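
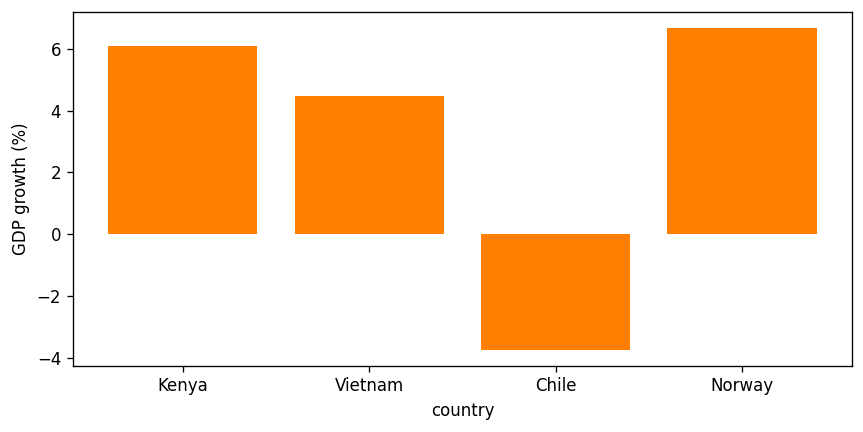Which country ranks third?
Vietnam

Top 4: Norway ≈ 7, Kenya ≈ 6, Vietnam ≈ 4, Chile ≈ -4.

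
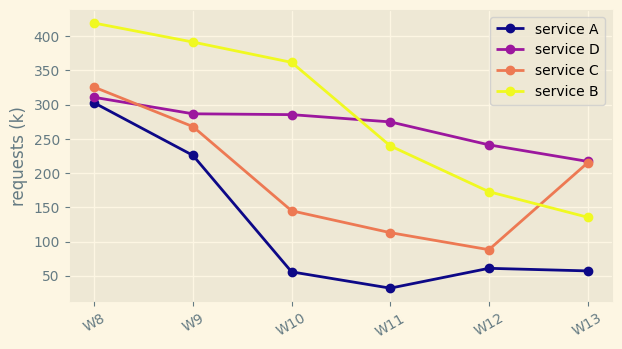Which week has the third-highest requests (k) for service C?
Top 4 for service C: W8 ≈ 350, W9 ≈ 250, W13 ≈ 200, W10 ≈ 150.

W13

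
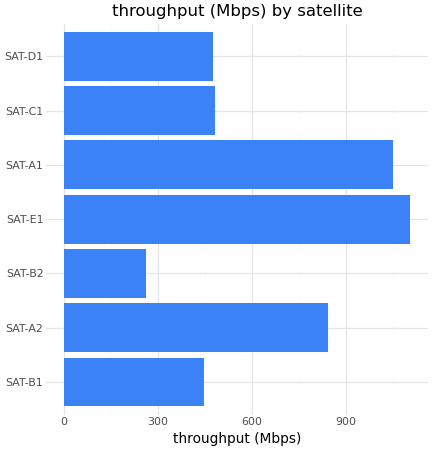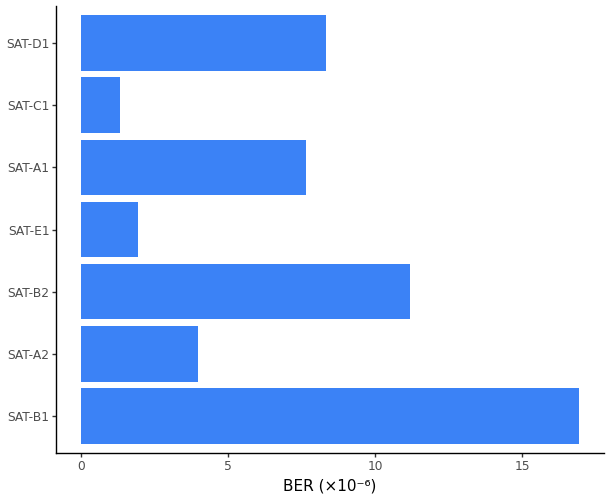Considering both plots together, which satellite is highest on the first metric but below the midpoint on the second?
Chart 2 median BER (×10⁻⁶) ≈ 8; below-median satellites: SAT-A2, SAT-E1, SAT-C1. Among those, SAT-E1 has the highest throughput (Mbps) (≈ 1200).

SAT-E1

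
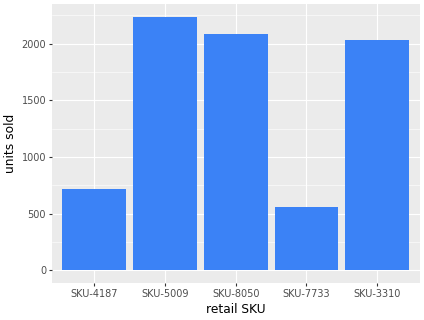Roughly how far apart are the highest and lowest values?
Max SKU-5009 ≈ 2200, min SKU-7733 ≈ 600; range ≈ 1600.

≈ 1600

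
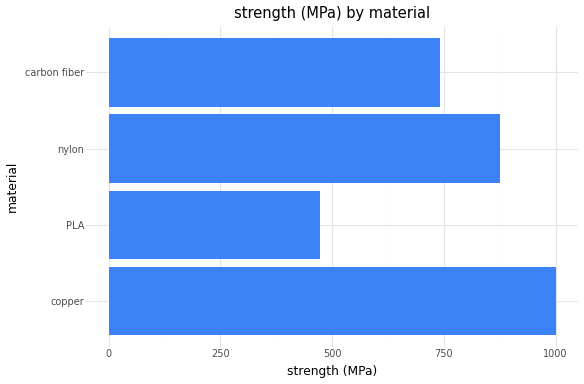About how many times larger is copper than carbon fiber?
copper ≈ 1000, carbon fiber ≈ 700; 1000/700 ≈ 1.43.

≈ 1.43×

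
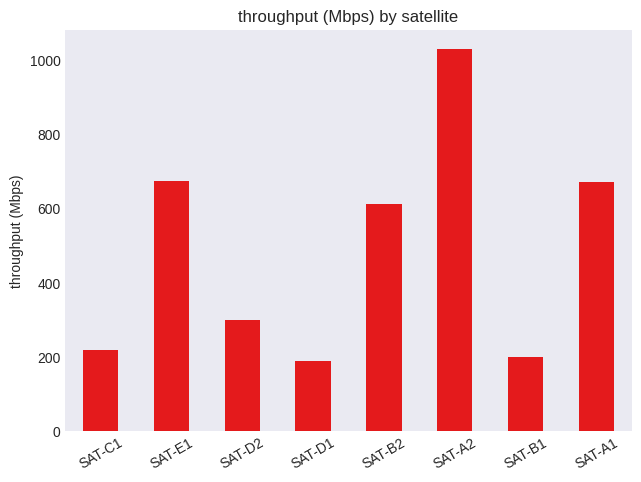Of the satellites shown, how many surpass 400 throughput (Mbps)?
Above 400: SAT-E1, SAT-B2, SAT-A2, SAT-A1.

4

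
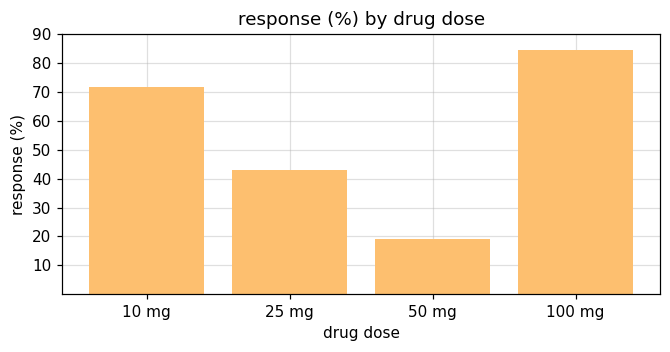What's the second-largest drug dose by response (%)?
10 mg

Top 3: 100 mg ≈ 80, 10 mg ≈ 70, 25 mg ≈ 40.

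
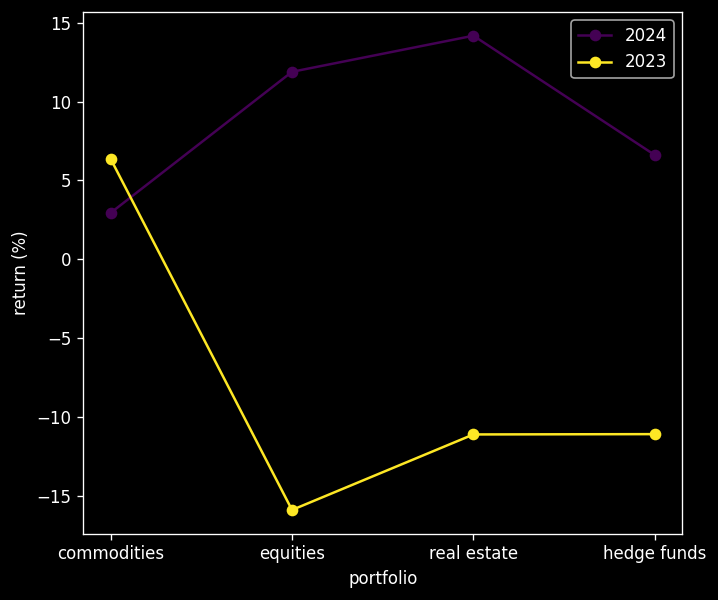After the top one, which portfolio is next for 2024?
Top 3 for 2024: real estate ≈ 15, equities ≈ 10, hedge funds ≈ 5.

equities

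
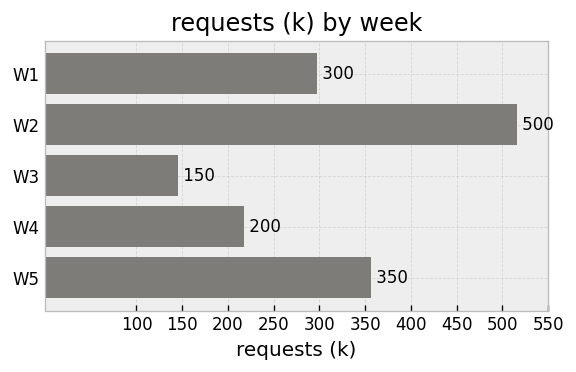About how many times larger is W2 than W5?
W2 ≈ 500, W5 ≈ 350; 500/350 ≈ 1.43.

≈ 1.43×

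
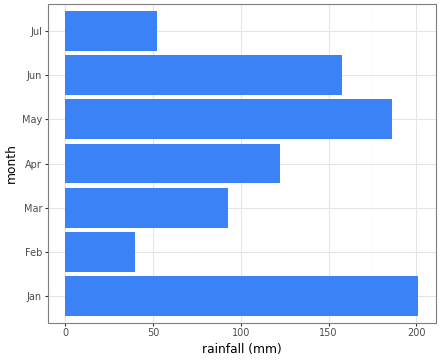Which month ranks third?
Top 4: Jan ≈ 200, May ≈ 180, Jun ≈ 160, Apr ≈ 120.

Jun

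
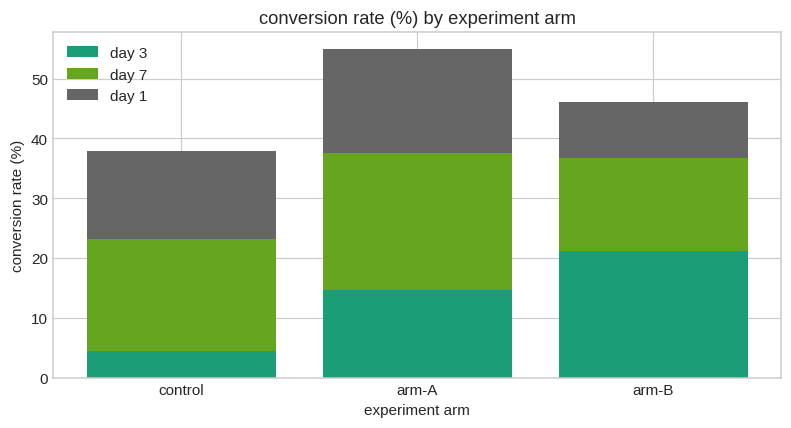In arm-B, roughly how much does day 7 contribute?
≈ 15

day 7 top ≈ 35, bottom ≈ 20; segment ≈ 15.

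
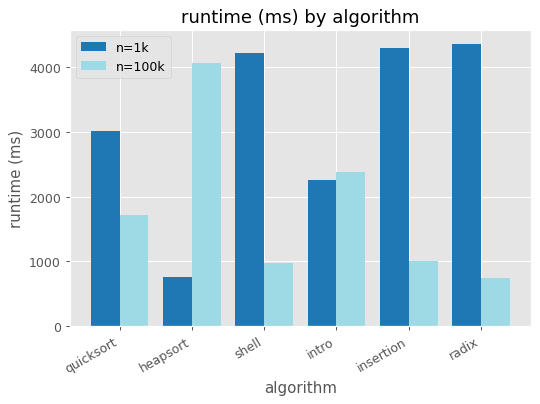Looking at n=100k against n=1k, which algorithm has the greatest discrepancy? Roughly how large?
radix: n=100k ≈ 500, n=1k ≈ 4500 → gap ≈ 4000. Next-largest (heapsort) is only ≈ 3000.

radix, ≈ 4000 ms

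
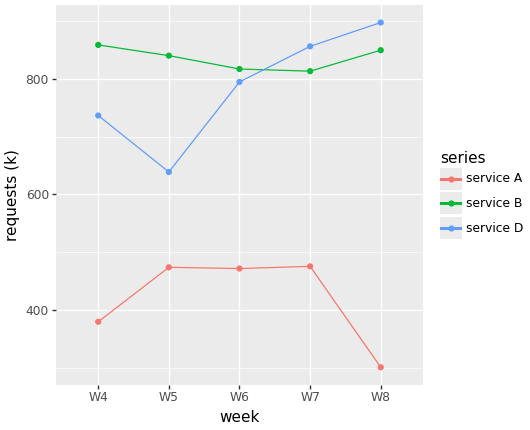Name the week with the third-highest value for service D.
W6

Top 4 for service D: W8 ≈ 900, W7 ≈ 850, W6 ≈ 800, W4 ≈ 750.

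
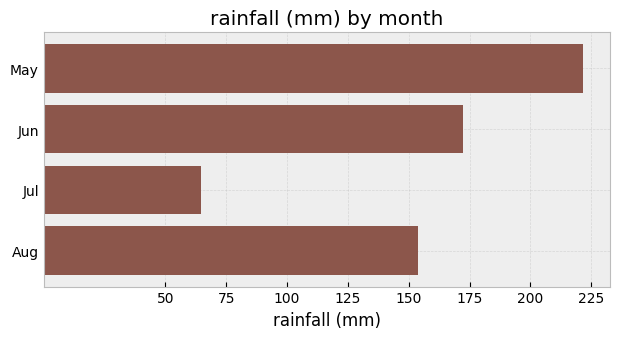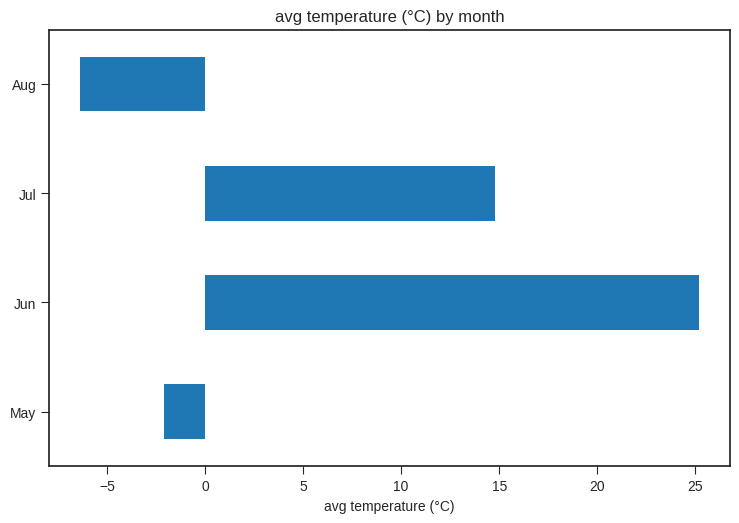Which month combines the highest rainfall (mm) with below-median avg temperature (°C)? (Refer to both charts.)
May

Chart 2 median avg temperature (°C) ≈ 5; below-median months: May, Aug. Among those, May has the highest rainfall (mm) (≈ 225).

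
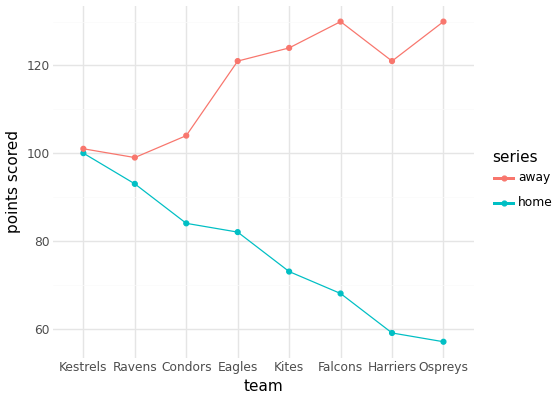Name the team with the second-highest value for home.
Top 3 for home: Kestrels ≈ 100, Ravens ≈ 90, Condors ≈ 80.

Ravens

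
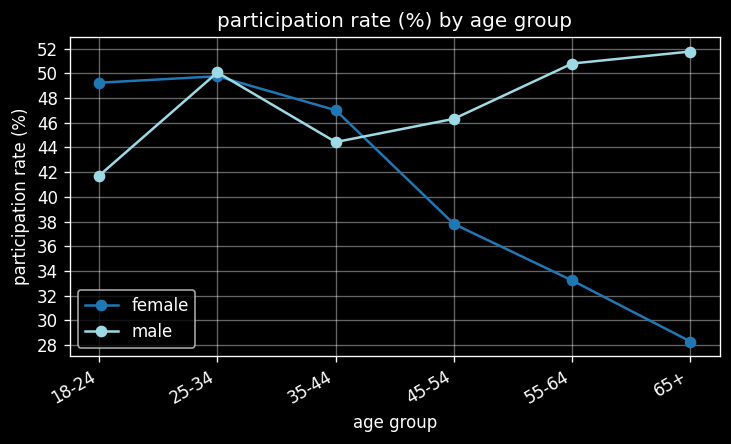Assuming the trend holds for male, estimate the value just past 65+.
≈ 55

Last three: 46, 50, 52 → slope ≈ 3/step → next ≈ 55.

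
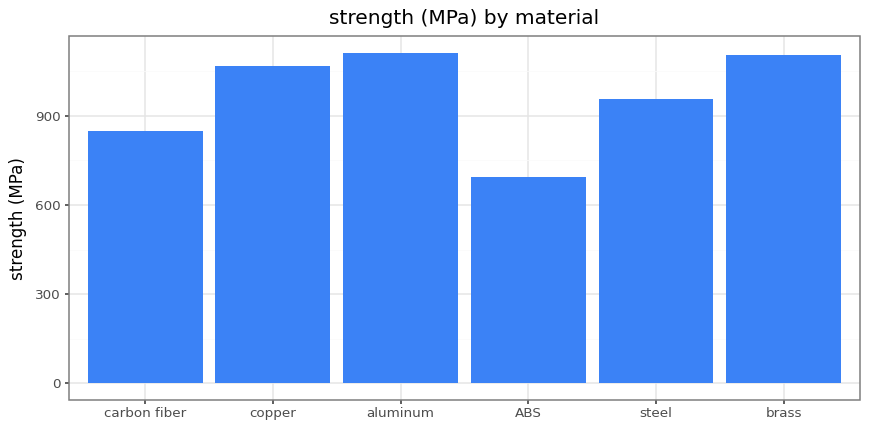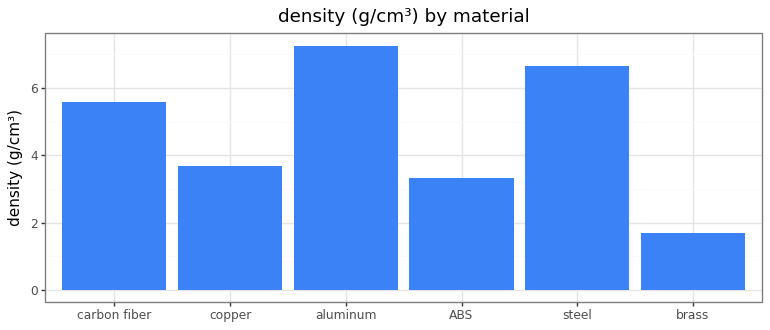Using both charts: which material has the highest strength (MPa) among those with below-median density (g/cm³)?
Chart 2 median density (g/cm³) ≈ 5; below-median materials: copper, ABS, brass. Among those, brass has the highest strength (MPa) (≈ 1200).

brass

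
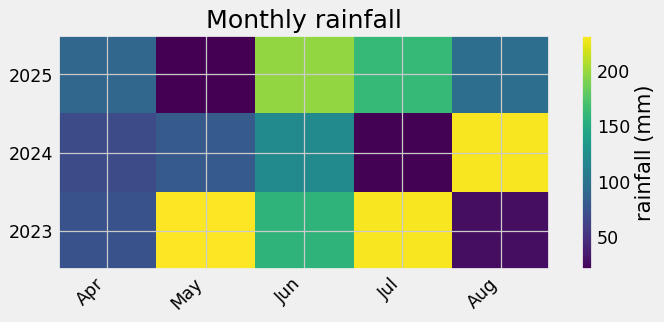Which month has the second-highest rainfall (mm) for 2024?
Jun

Top 3 for 2024: Aug ≈ 220, Jun ≈ 120, May ≈ 80.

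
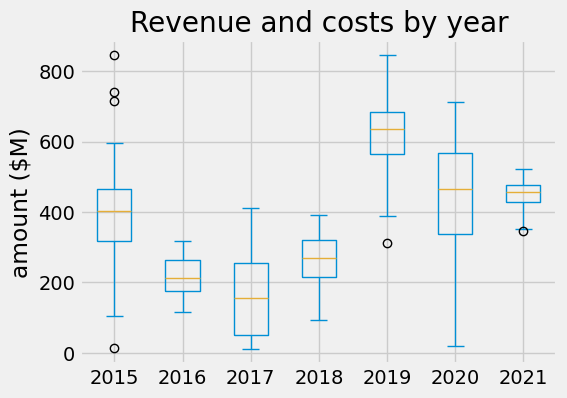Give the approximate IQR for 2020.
Q3 ≈ 550, Q1 ≈ 350; IQR ≈ 200.

≈ 200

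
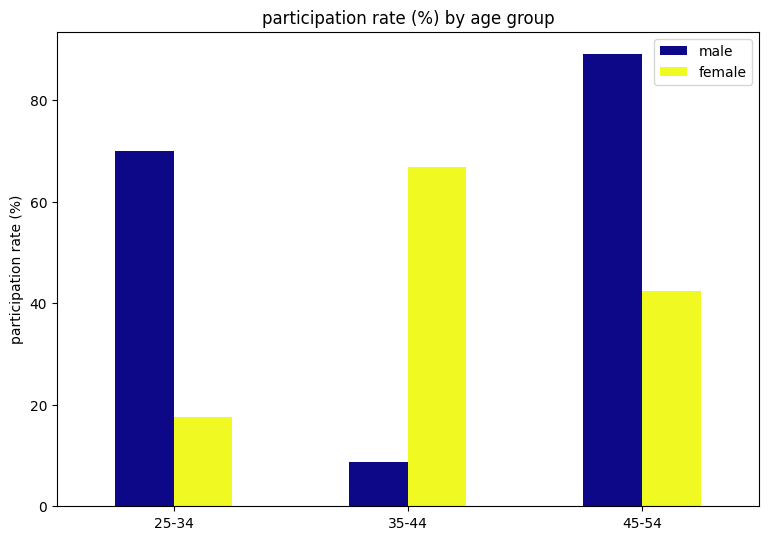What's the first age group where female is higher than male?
35-44

25-34: female ≈ 20 vs male ≈ 70 (not yet); 35-44: female ≈ 70 vs male ≈ 10 (first crossover).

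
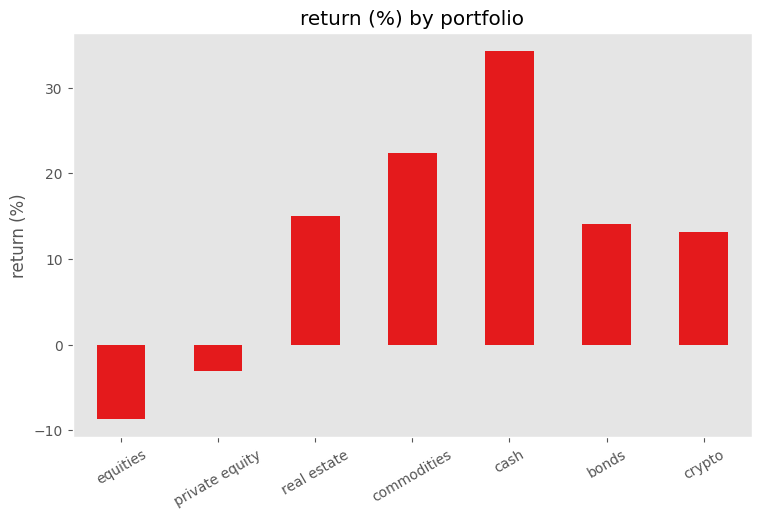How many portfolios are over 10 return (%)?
Above 10: real estate, commodities, cash, bonds, crypto.

5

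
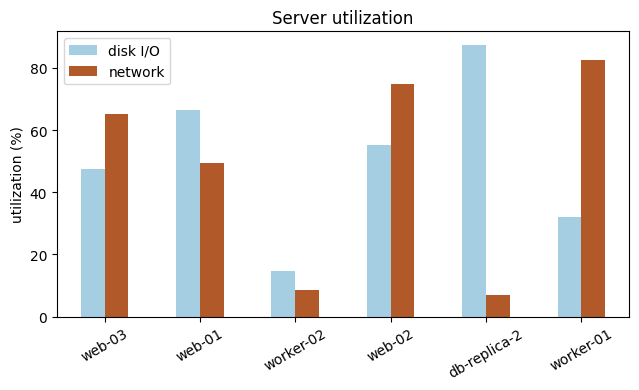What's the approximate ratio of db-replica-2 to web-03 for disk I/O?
db-replica-2 ≈ 90, web-03 ≈ 50; 90/50 ≈ 1.8.

≈ 1.8×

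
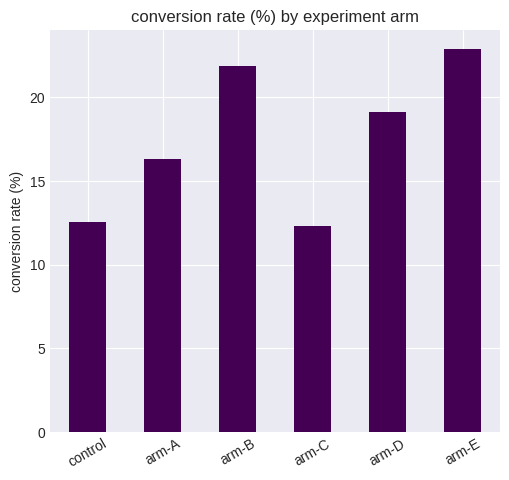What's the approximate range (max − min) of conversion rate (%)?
Max arm-E ≈ 22, min arm-C ≈ 12; range ≈ 10.

≈ 10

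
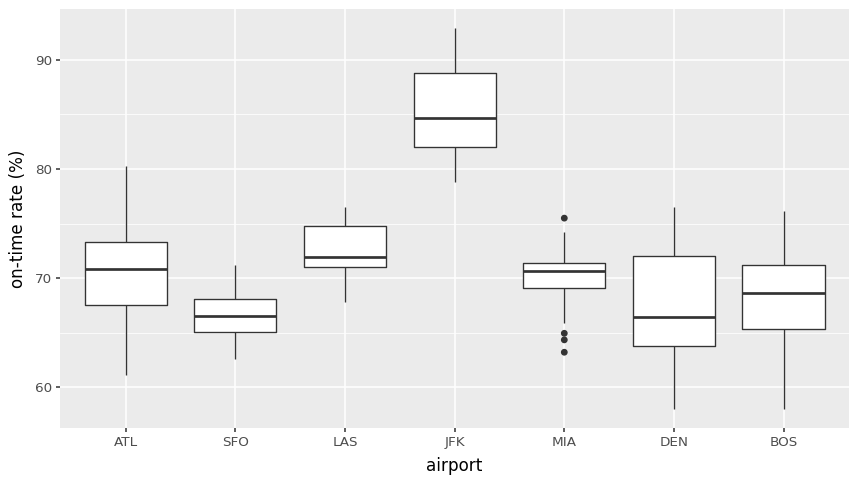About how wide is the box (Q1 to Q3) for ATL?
≈ 6

Q3 ≈ 74, Q1 ≈ 68; IQR ≈ 6.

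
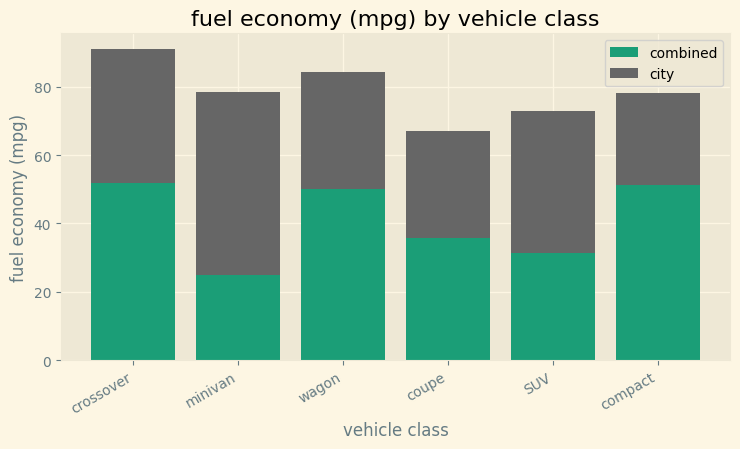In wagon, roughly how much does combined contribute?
≈ 50

combined top ≈ 50, bottom ≈ 0; segment ≈ 50.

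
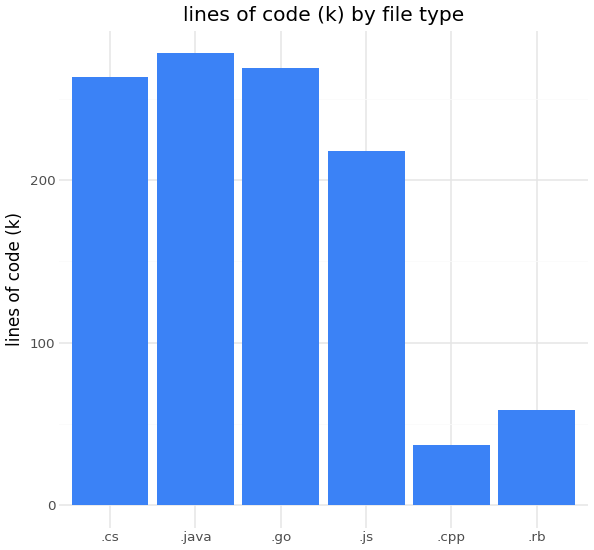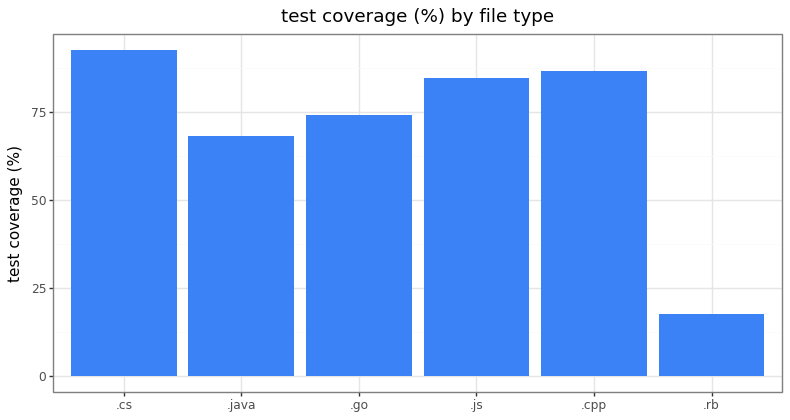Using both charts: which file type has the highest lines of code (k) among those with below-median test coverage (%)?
.java

Chart 2 median test coverage (%) ≈ 80; below-median file types: .java, .go, .rb. Among those, .java has the highest lines of code (k) (≈ 300).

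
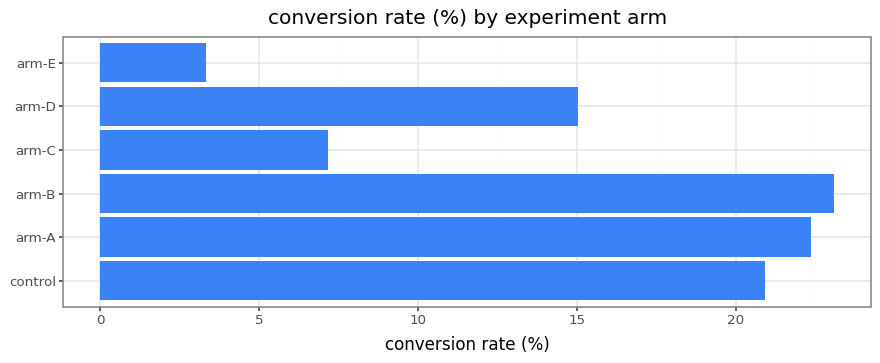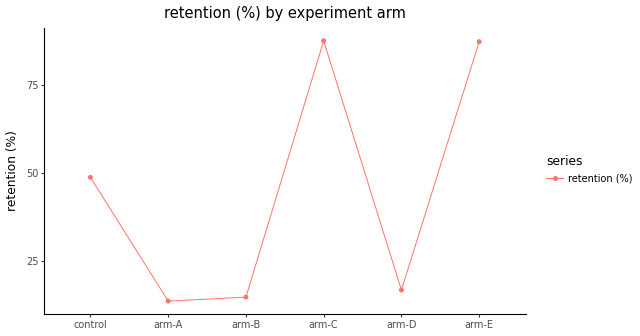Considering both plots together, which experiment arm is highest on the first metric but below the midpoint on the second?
Chart 2 median retention (%) ≈ 30; below-median experiment arms: arm-A, arm-B, arm-D. Among those, arm-B has the highest conversion rate (%) (≈ 25).

arm-B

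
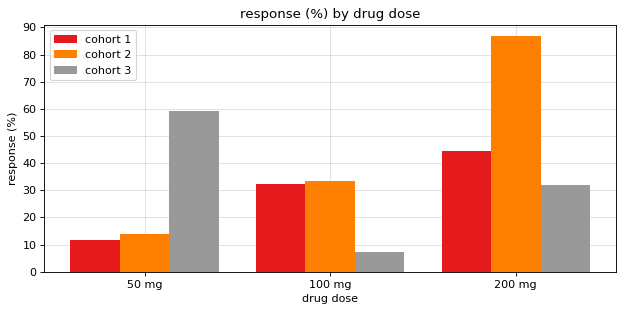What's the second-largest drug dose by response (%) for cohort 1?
Top 3 for cohort 1: 200 mg ≈ 40, 100 mg ≈ 30, 50 mg ≈ 10.

100 mg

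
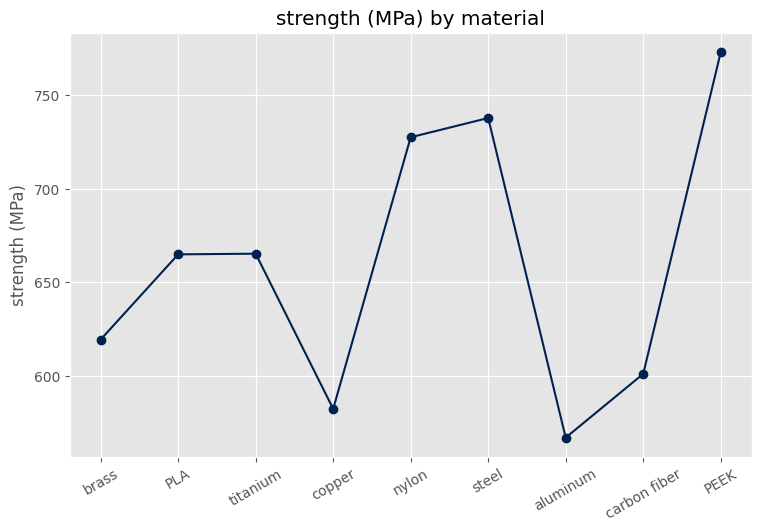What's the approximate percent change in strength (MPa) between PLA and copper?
PLA ≈ 660, copper ≈ 580; (580 − 660) / 660 ≈ -12.1%.

≈ -12.1%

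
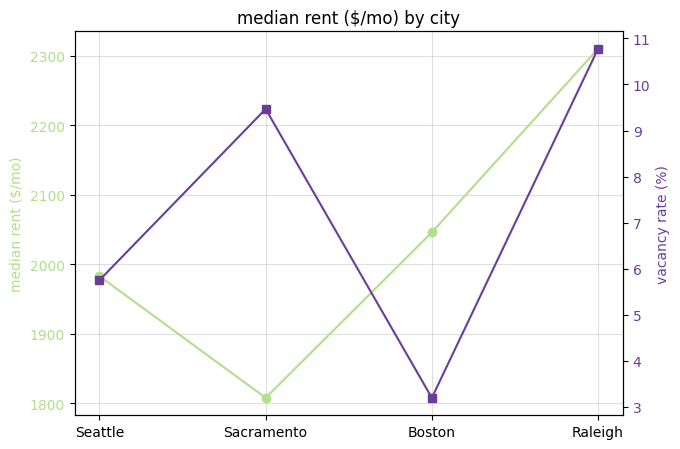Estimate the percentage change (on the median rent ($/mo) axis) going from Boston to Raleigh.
Boston ≈ 2050, Raleigh ≈ 2300; (2300 − 2050) / 2050 ≈ +12.2%.

≈ +12.2%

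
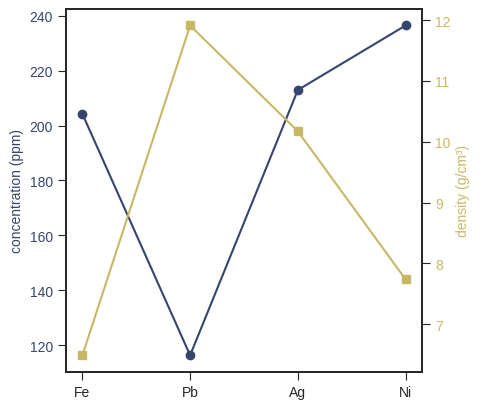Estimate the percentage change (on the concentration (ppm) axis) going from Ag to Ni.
Ag ≈ 220, Ni ≈ 240; (240 − 220) / 220 ≈ +9.1%.

≈ +9.1%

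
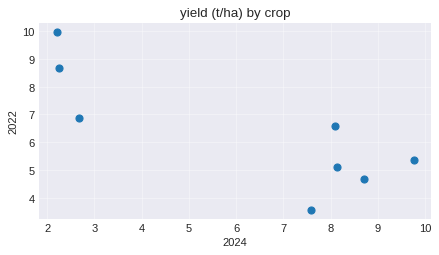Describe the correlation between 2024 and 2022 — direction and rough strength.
Points are negatively correlated; strong (|r| ≈ 0.8).

negative, strong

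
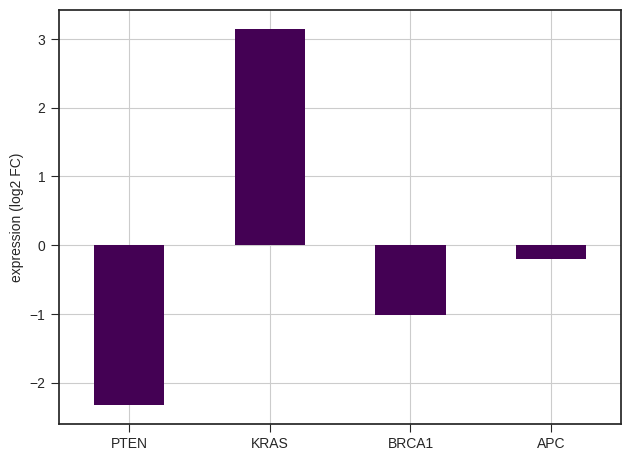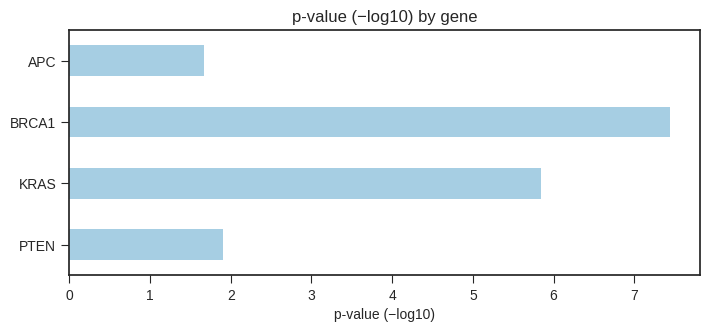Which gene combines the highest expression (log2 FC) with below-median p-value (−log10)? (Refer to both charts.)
Chart 2 median p-value (−log10) ≈ 4; below-median genes: PTEN, APC. Among those, APC has the highest expression (log2 FC) (≈ 0).

APC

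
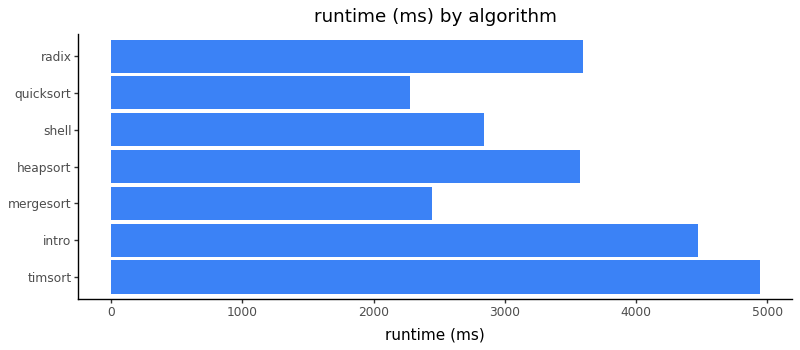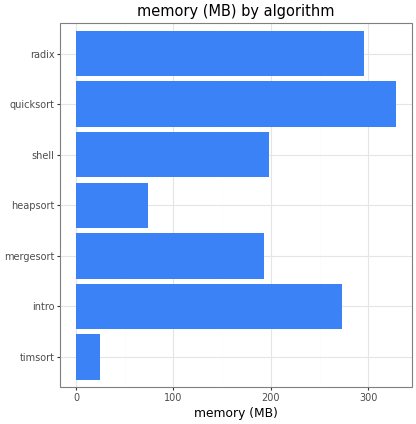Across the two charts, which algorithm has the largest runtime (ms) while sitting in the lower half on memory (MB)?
timsort

Chart 2 median memory (MB) ≈ 200; below-median algorithms: timsort, mergesort, heapsort. Among those, timsort has the highest runtime (ms) (≈ 5000).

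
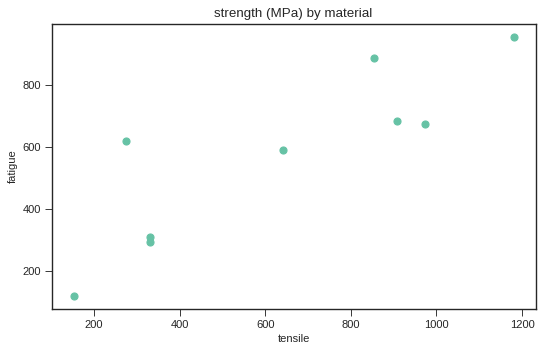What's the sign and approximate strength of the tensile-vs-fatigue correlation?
positive, strong

Points are positively correlated; strong (|r| ≈ 0.9).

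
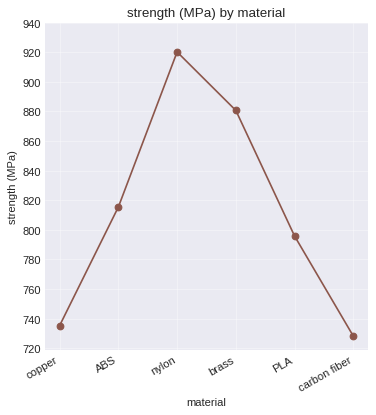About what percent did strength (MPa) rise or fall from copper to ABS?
≈ +10.8%

copper ≈ 740, ABS ≈ 820; (820 − 740) / 740 ≈ +10.8%.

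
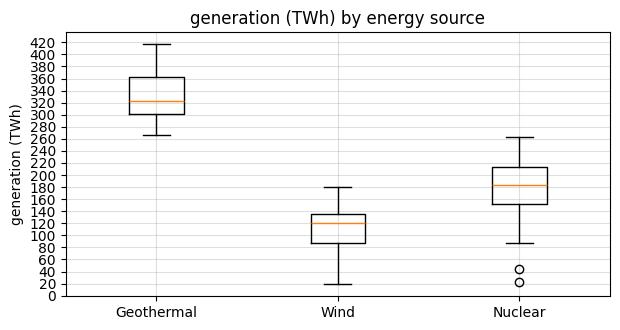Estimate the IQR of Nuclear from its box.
Q3 ≈ 220, Q1 ≈ 160; IQR ≈ 60.

≈ 60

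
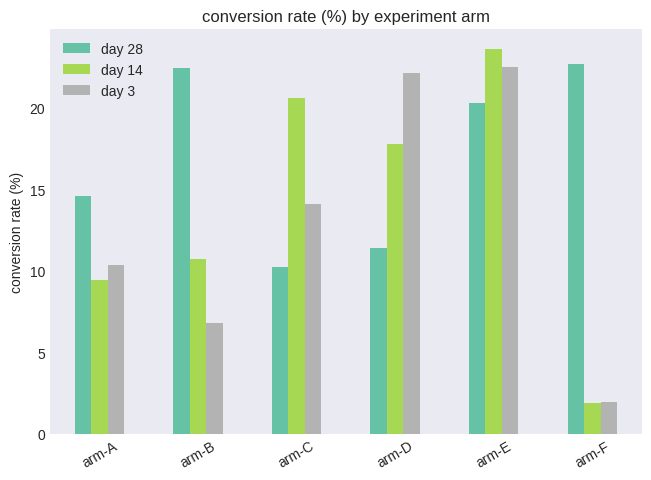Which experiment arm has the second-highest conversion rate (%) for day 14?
arm-C

Top 3 for day 14: arm-E ≈ 24, arm-C ≈ 20, arm-D ≈ 18.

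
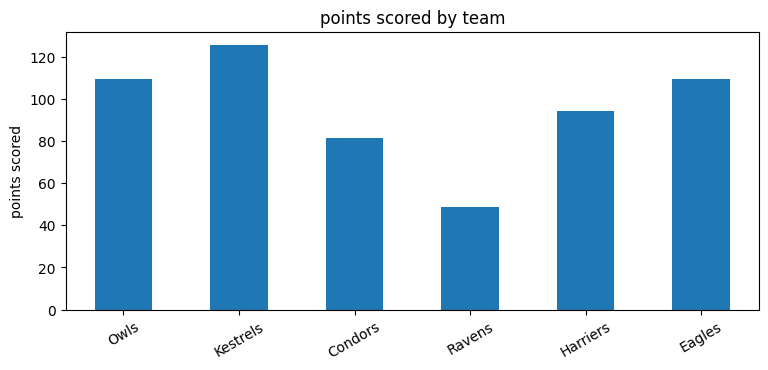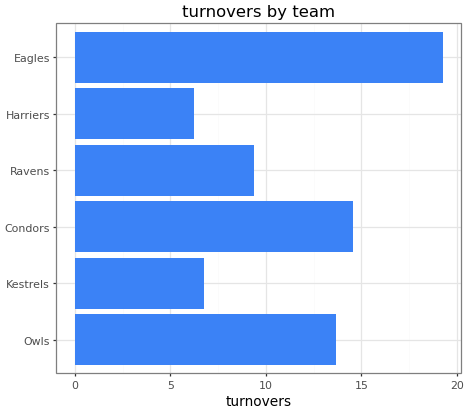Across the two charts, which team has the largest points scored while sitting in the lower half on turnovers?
Chart 2 median turnovers ≈ 12; below-median teams: Kestrels, Ravens, Harriers. Among those, Kestrels has the highest points scored (≈ 120).

Kestrels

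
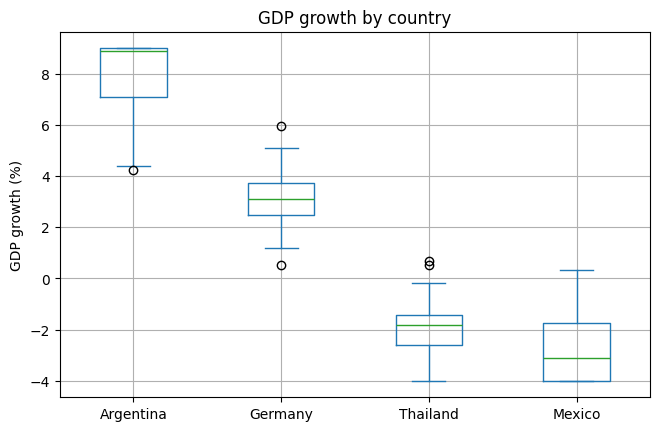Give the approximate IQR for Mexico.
≈ 2

Q3 ≈ -2, Q1 ≈ -4; IQR ≈ 2.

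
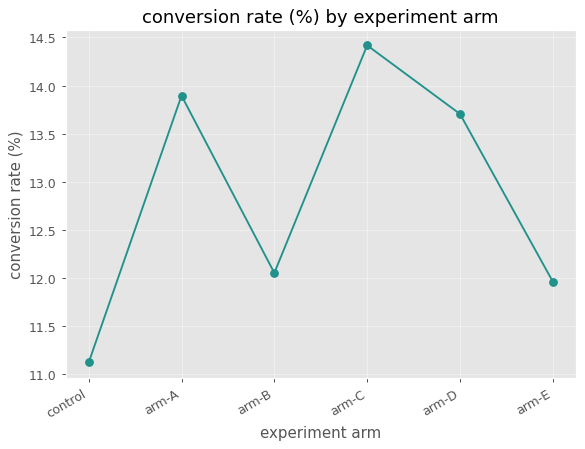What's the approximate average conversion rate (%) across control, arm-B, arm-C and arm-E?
(11.0 + 12.0 + 14.5 + 12.0) / 4 ≈ 12.38.

≈ 12.38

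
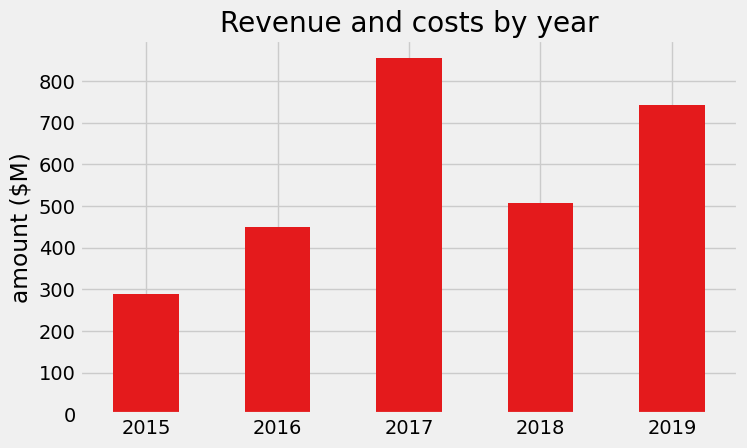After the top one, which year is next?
Top 3: 2017 ≈ 900, 2019 ≈ 700, 2018 ≈ 500.

2019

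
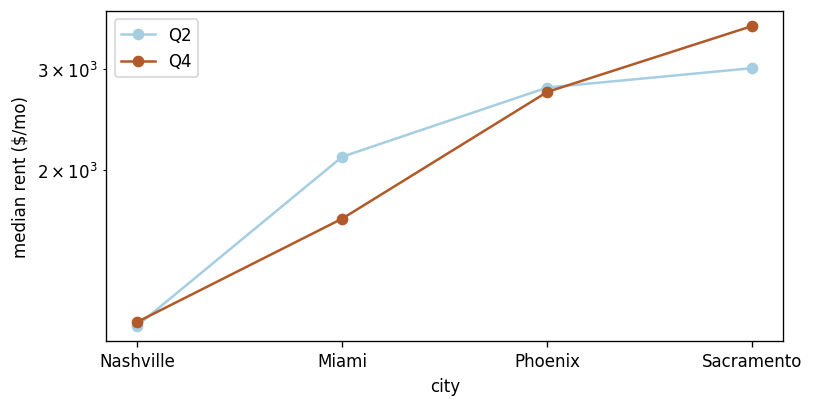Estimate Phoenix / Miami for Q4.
Phoenix ≈ 2500, Miami ≈ 1500; 2500/1500 ≈ 1.67.

≈ 1.67×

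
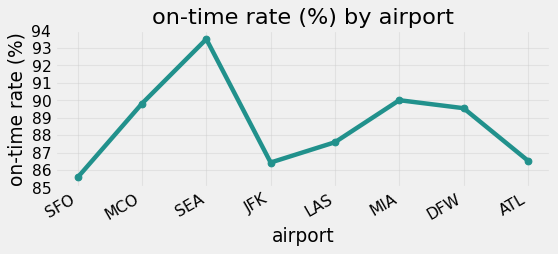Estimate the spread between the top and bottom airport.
Max SEA ≈ 93, min SFO ≈ 86; range ≈ 7.

≈ 7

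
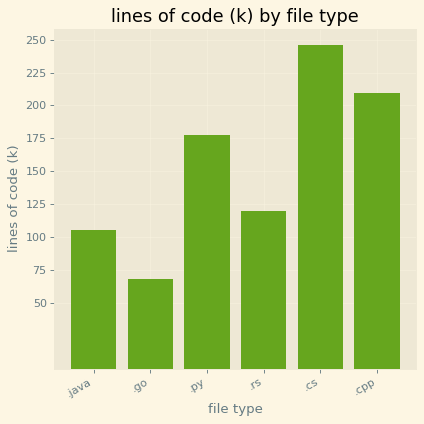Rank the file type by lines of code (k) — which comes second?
Top 3: .cs ≈ 250, .cpp ≈ 200, .py ≈ 175.

.cpp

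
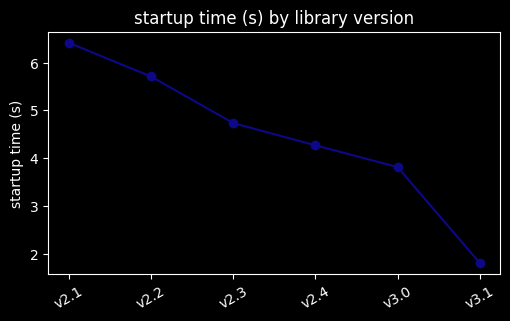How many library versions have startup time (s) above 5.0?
Above 5.0: v2.1, v2.2.

2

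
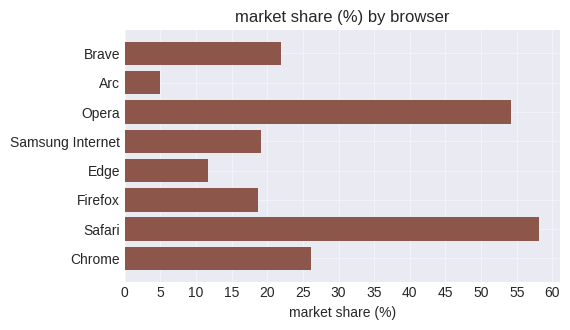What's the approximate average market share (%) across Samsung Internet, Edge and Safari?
≈ 30

(20 + 10 + 60) / 3 ≈ 30.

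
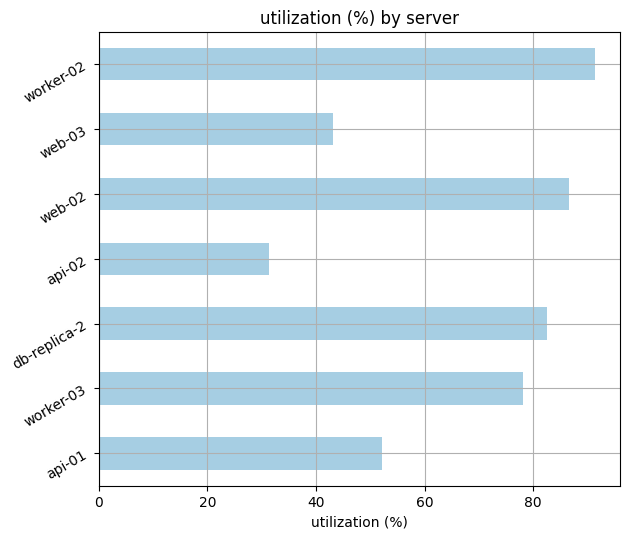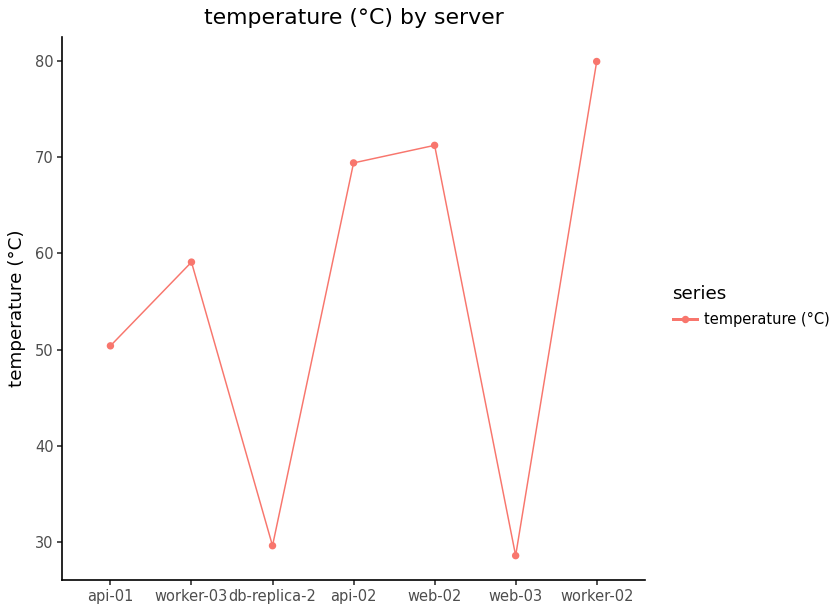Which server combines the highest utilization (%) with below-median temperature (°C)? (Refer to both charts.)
Chart 2 median temperature (°C) ≈ 60; below-median servers: api-01, db-replica-2, web-03. Among those, db-replica-2 has the highest utilization (%) (≈ 80).

db-replica-2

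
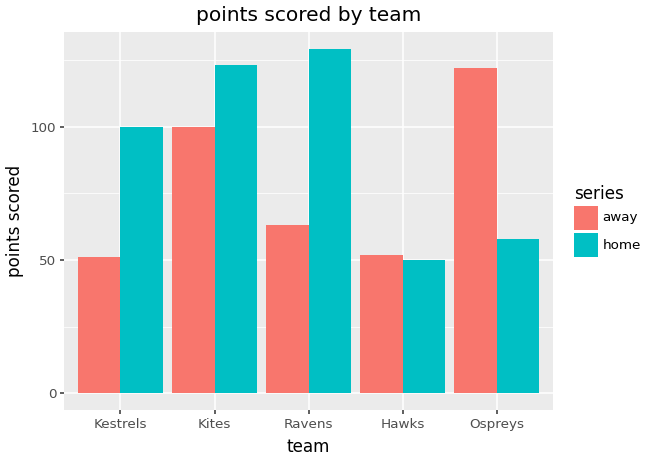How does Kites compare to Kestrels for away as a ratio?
Kites ≈ 100, Kestrels ≈ 60; 100/60 ≈ 1.67.

≈ 1.67×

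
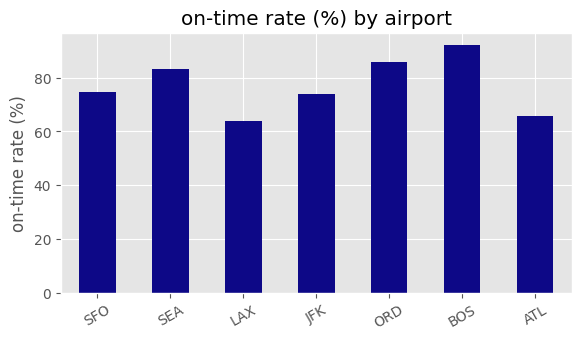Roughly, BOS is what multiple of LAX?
BOS ≈ 90, LAX ≈ 60; 90/60 ≈ 1.5.

≈ 1.5×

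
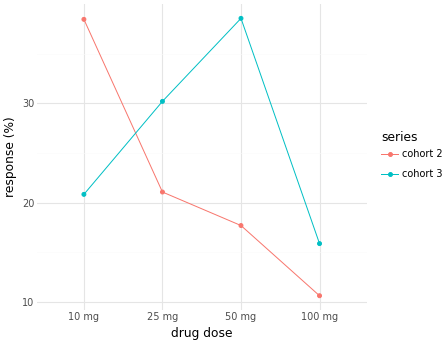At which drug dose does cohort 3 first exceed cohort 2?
25 mg

10 mg: cohort 3 ≈ 20 vs cohort 2 ≈ 40 (not yet); 25 mg: cohort 3 ≈ 30 vs cohort 2 ≈ 20 (first crossover).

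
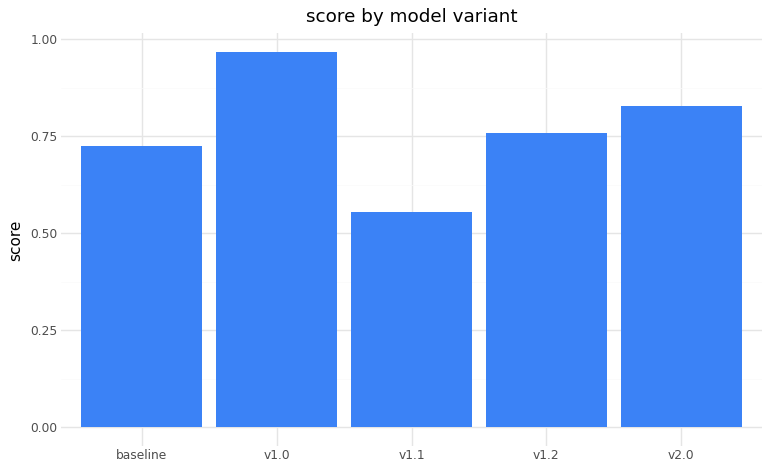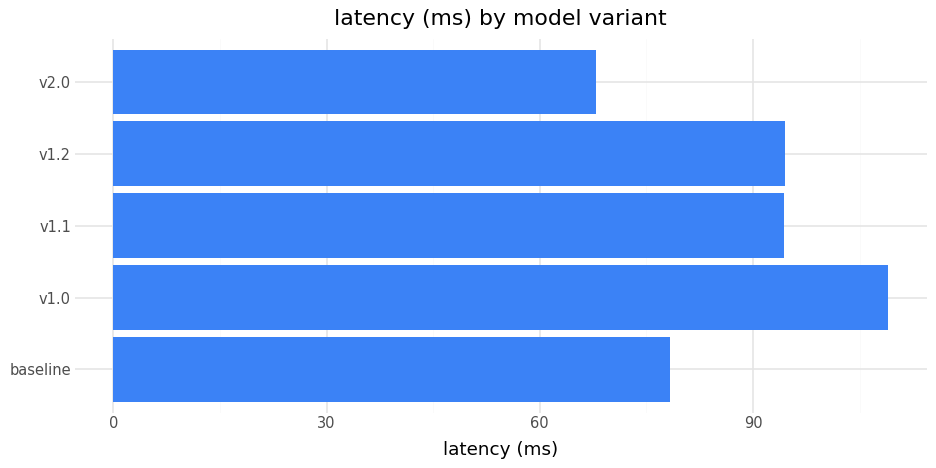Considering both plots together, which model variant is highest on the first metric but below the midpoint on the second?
v2.0

Chart 2 median latency (ms) ≈ 90; below-median model variants: baseline, v2.0. Among those, v2.0 has the highest score (≈ 0.8).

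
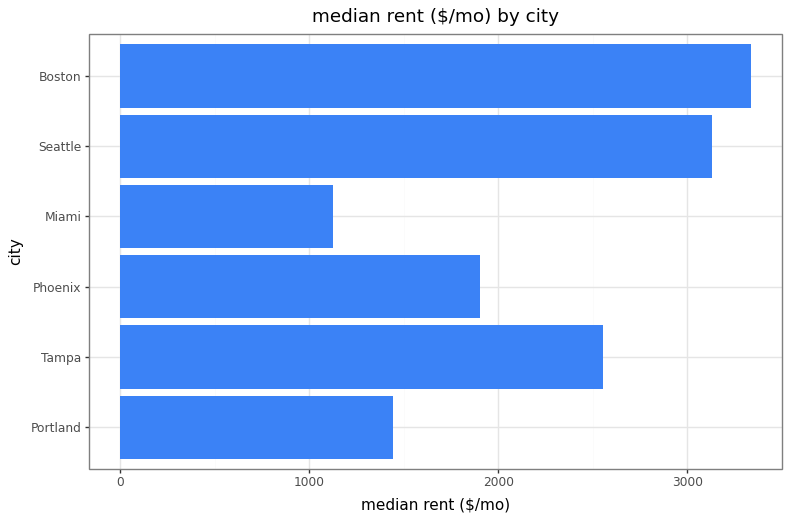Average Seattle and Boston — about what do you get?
≈ 3250

(3000 + 3500) / 2 ≈ 3250.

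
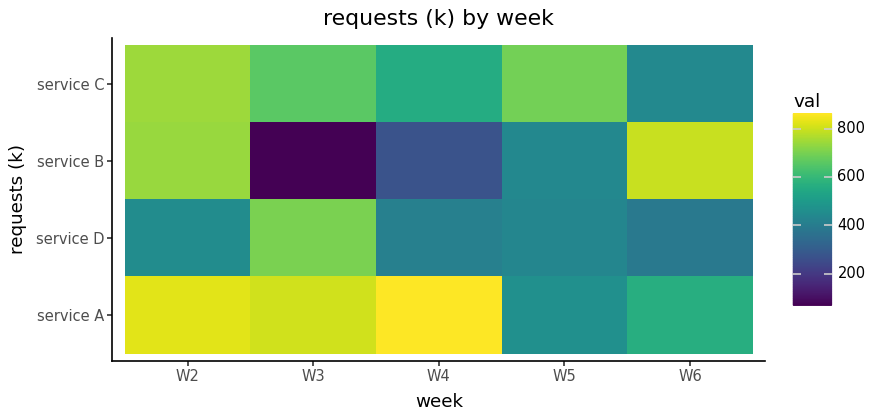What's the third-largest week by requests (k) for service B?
Top 4 for service B: W6 ≈ 800, W2 ≈ 700, W5 ≈ 400, W4 ≈ 300.

W5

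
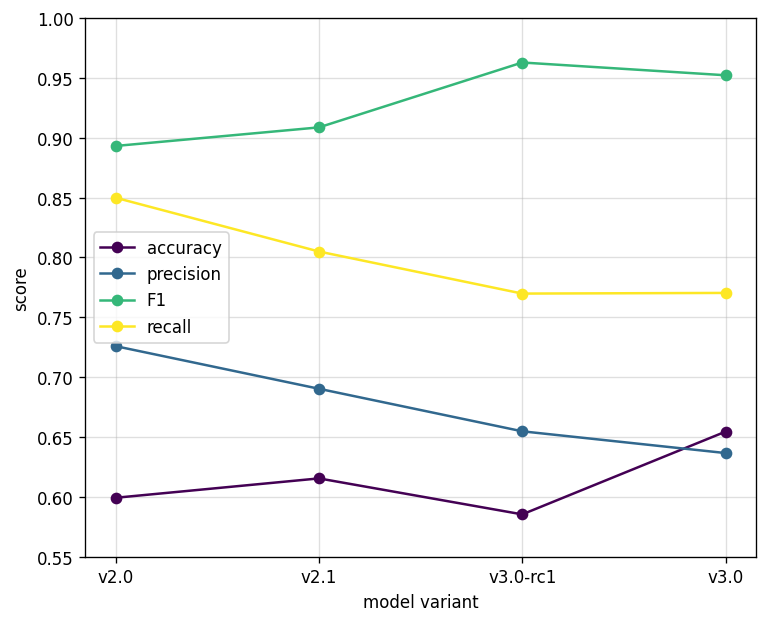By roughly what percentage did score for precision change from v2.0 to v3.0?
v2.0 ≈ 0.75, v3.0 ≈ 0.65; (0.65 − 0.75) / 0.75 ≈ -13.3%.

≈ -13.3%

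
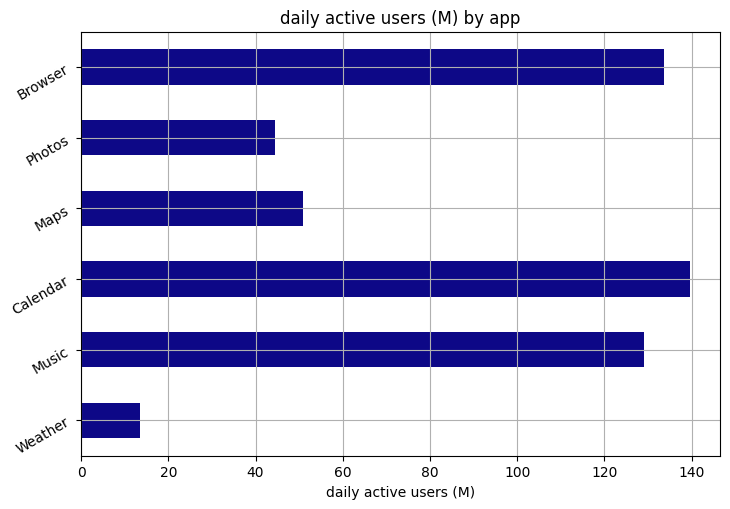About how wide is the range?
Max Calendar ≈ 140, min Weather ≈ 20; range ≈ 120.

≈ 120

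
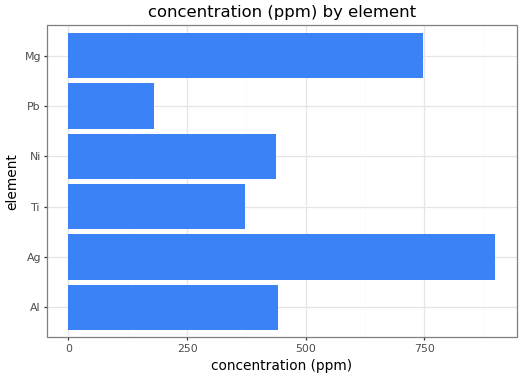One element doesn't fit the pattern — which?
Ag

Ag ≈ 900; the rest sit between ≈ 200 and ≈ 700.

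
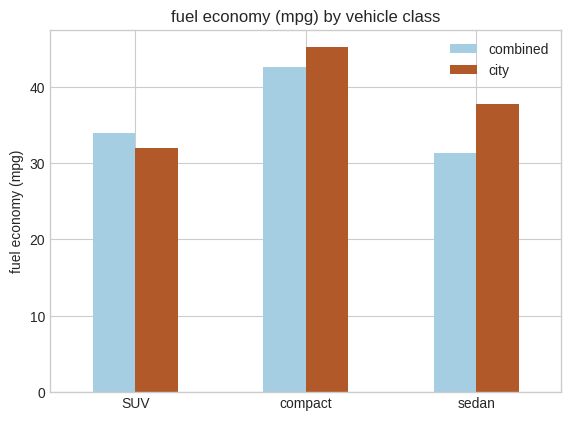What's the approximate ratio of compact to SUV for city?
≈ 1.5×

compact ≈ 45, SUV ≈ 30; 45/30 ≈ 1.5.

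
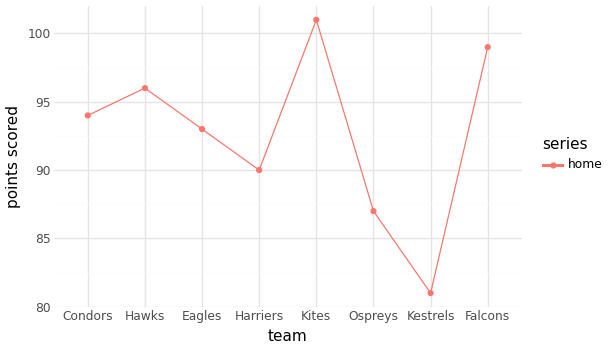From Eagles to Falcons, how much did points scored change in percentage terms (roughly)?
≈ +8.7%

Eagles ≈ 92, Falcons ≈ 100; (100 − 92) / 92 ≈ +8.7%.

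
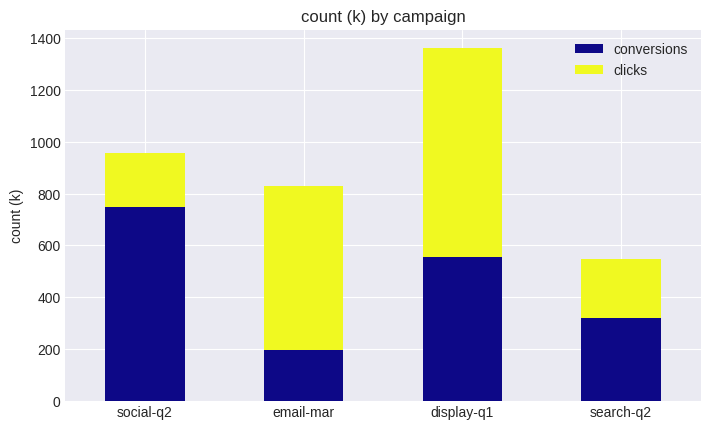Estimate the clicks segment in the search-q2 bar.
≈ 200

clicks top ≈ 600, bottom ≈ 400; segment ≈ 200.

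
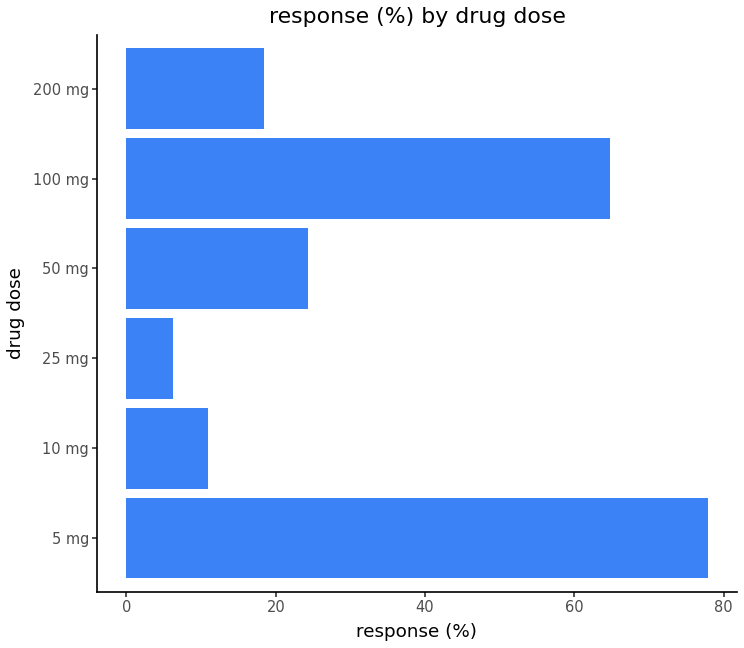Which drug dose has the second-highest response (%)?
100 mg

Top 3: 5 mg ≈ 80, 100 mg ≈ 60, 50 mg ≈ 20.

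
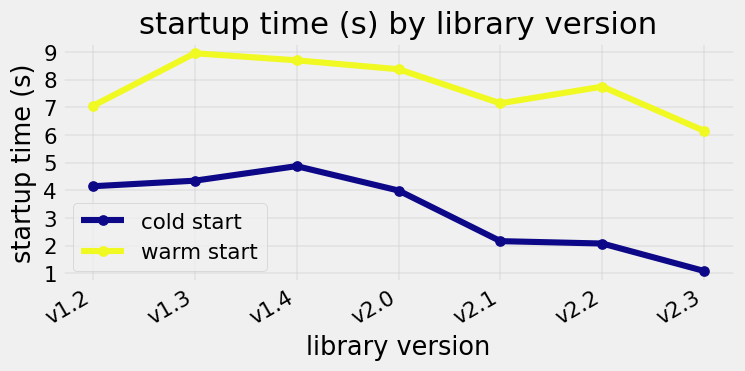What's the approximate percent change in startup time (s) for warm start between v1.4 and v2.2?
≈ -11.1%

v1.4 ≈ 9, v2.2 ≈ 8; (8 − 9) / 9 ≈ -11.1%.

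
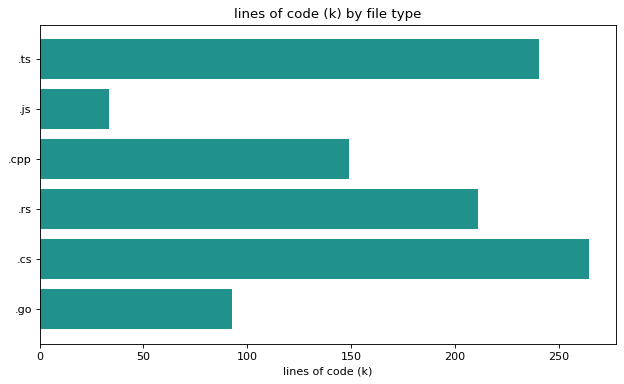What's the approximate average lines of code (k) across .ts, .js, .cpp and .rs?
≈ 156

(250 + 25 + 150 + 200) / 4 ≈ 156.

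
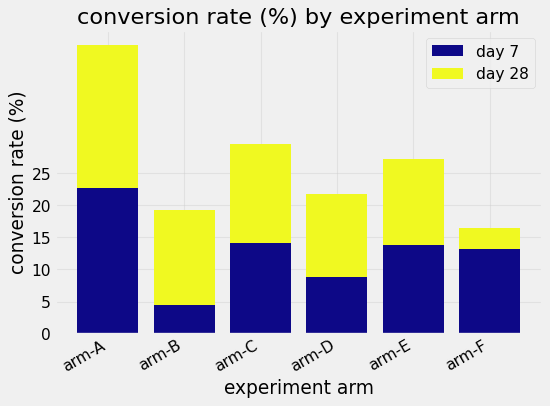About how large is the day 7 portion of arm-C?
day 7 top ≈ 15, bottom ≈ 0; segment ≈ 15.

≈ 15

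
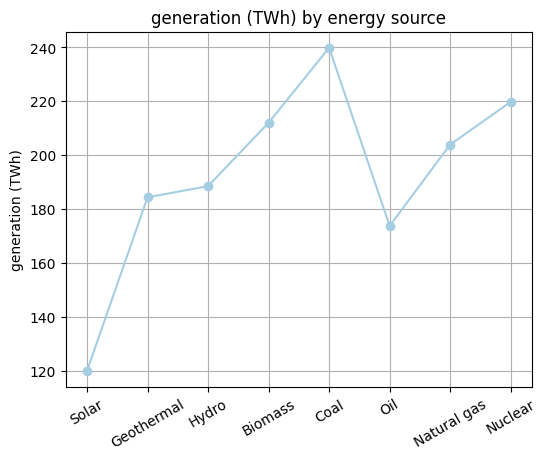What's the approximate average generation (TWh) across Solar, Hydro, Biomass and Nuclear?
(120 + 190 + 210 + 220) / 4 ≈ 185.

≈ 185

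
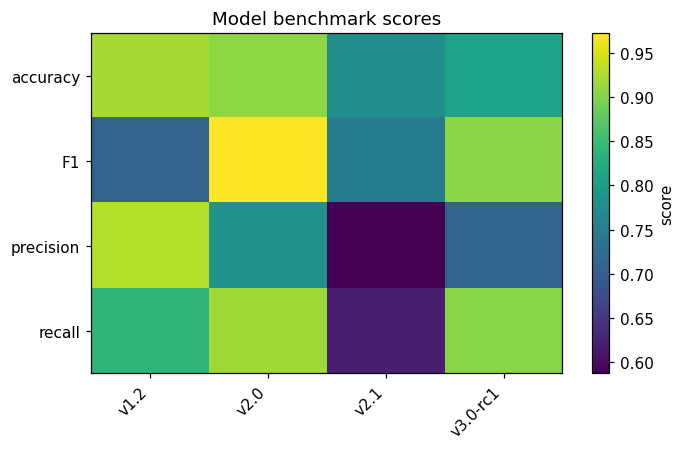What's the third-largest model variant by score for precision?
v3.0-rc1

Top 4 for precision: v1.2 ≈ 0.95, v2.0 ≈ 0.80, v3.0-rc1 ≈ 0.70, v2.1 ≈ 0.60.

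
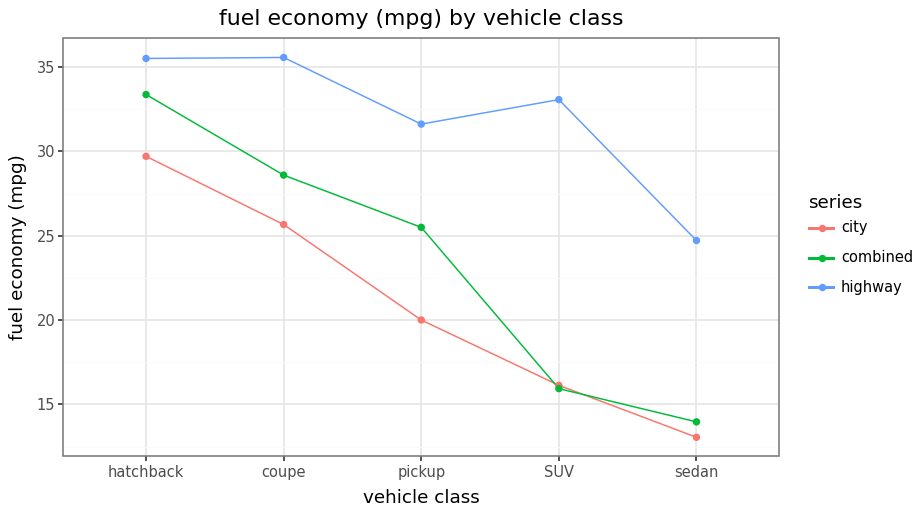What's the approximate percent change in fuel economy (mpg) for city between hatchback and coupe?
hatchback ≈ 30, coupe ≈ 26; (26 − 30) / 30 ≈ -13.3%.

≈ -13.3%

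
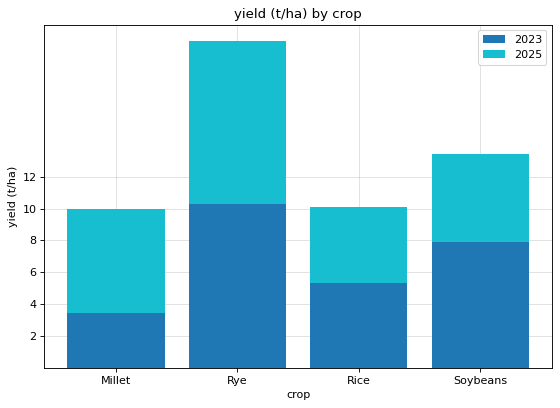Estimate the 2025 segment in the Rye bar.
≈ 10

2025 top ≈ 20, bottom ≈ 10; segment ≈ 10.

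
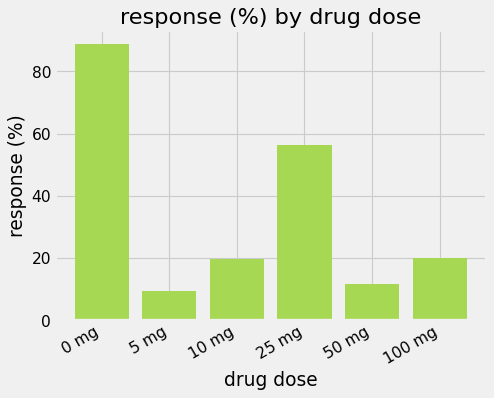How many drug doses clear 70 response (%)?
Above 70: 0 mg.

1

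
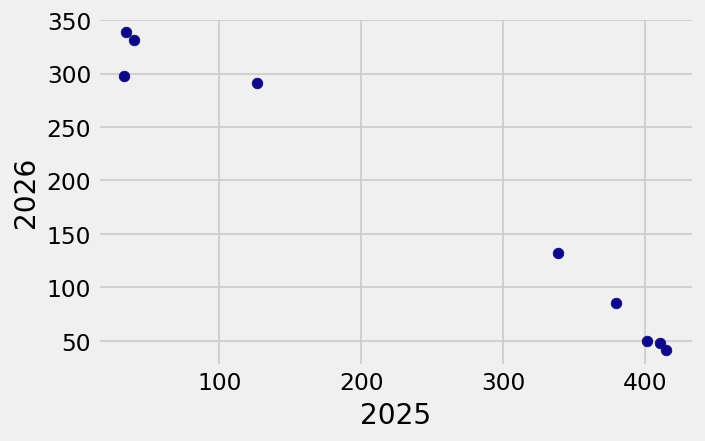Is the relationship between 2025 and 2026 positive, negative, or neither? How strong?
Points are negatively correlated; strong (|r| ≈ 1.0).

negative, strong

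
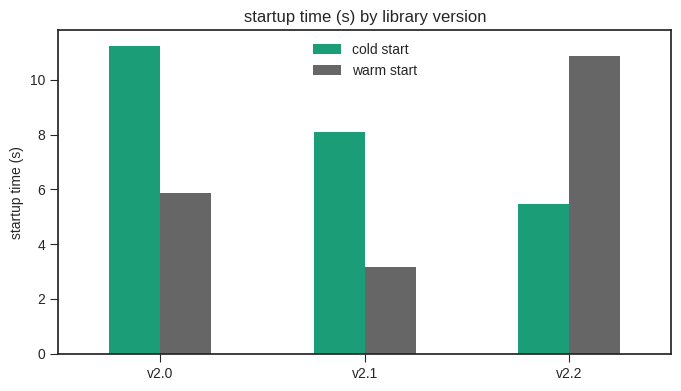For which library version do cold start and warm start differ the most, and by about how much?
v2.2: cold start ≈ 5, warm start ≈ 11 → gap ≈ 6. Next-largest (v2.0) is only ≈ 5.

v2.2, ≈ 6 s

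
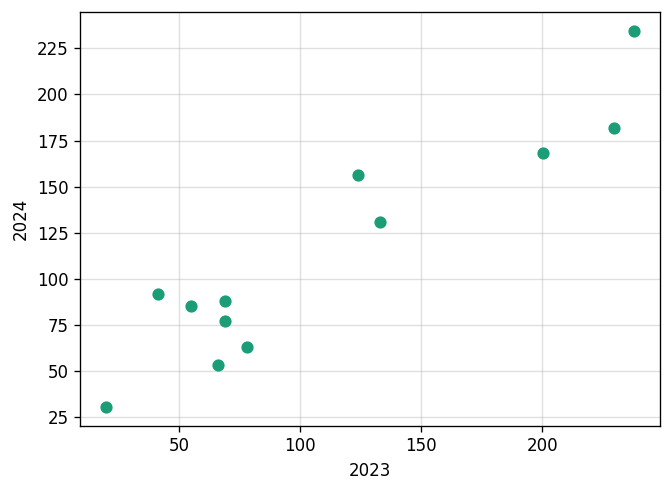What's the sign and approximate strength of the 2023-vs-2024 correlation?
positive, strong

Points are positively correlated; strong (|r| ≈ 0.9).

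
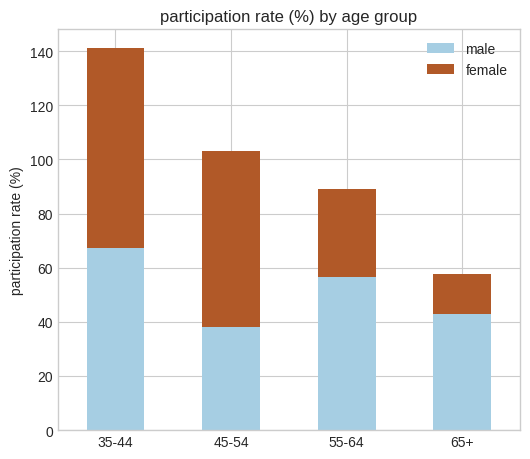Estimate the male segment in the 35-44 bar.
≈ 60

male top ≈ 60, bottom ≈ 0; segment ≈ 60.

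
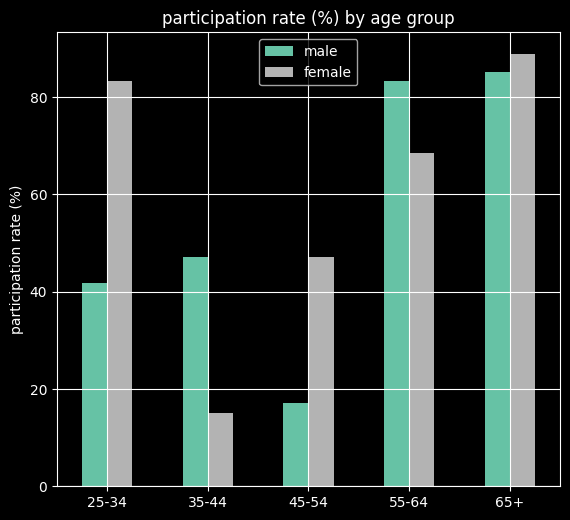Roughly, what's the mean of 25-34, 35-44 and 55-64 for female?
(80 + 20 + 70) / 3 ≈ 57.

≈ 57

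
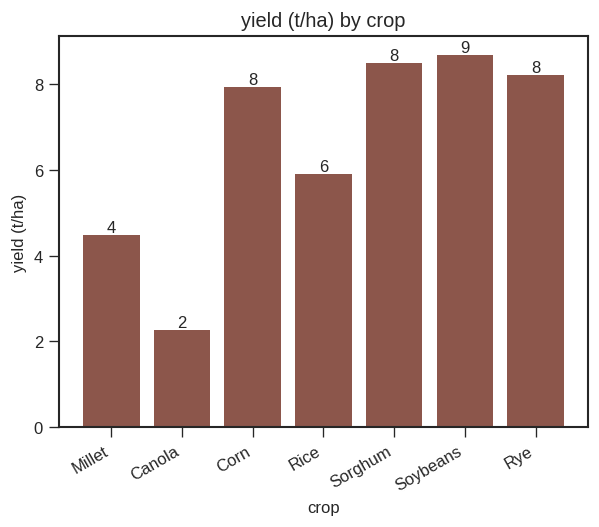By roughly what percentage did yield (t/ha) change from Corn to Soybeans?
Corn ≈ 8, Soybeans ≈ 9; (9 − 8) / 8 ≈ +12.5%.

≈ +12.5%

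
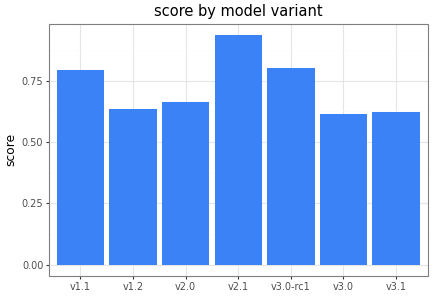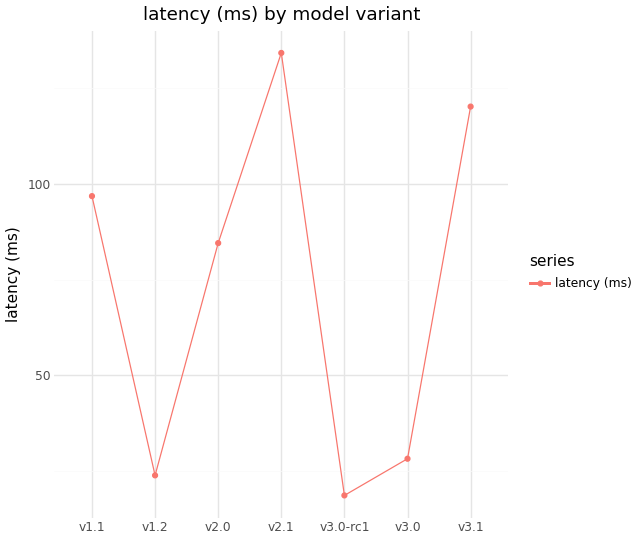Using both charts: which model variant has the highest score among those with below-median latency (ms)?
Chart 2 median latency (ms) ≈ 80; below-median model variants: v1.2, v3.0-rc1, v3.0. Among those, v3.0-rc1 has the highest score (≈ 0.8).

v3.0-rc1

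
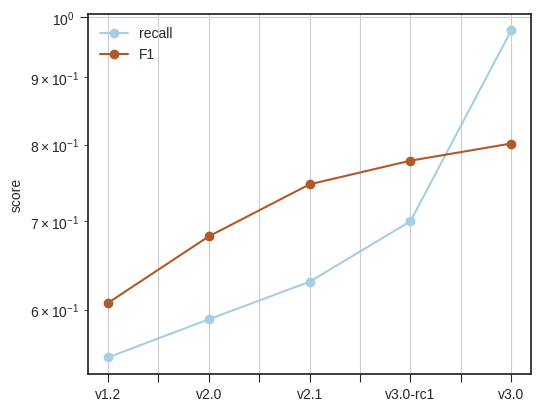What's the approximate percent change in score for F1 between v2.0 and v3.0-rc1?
≈ +14.3%

v2.0 ≈ 0.70, v3.0-rc1 ≈ 0.80; (0.80 − 0.70) / 0.70 ≈ +14.3%.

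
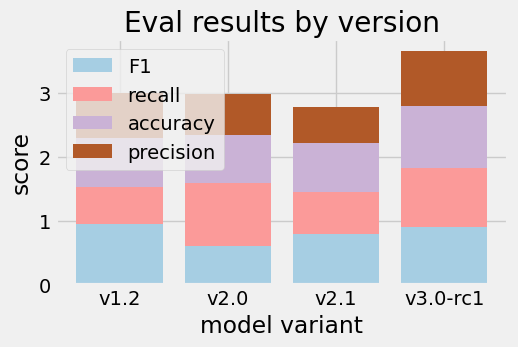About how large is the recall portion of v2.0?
recall top ≈ 1.5, bottom ≈ 0.5; segment ≈ 1.0.

≈ 1.0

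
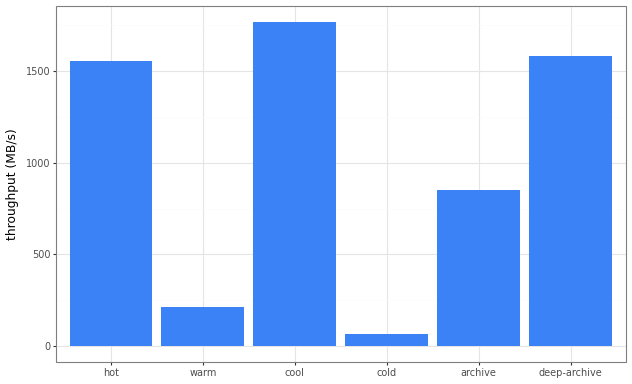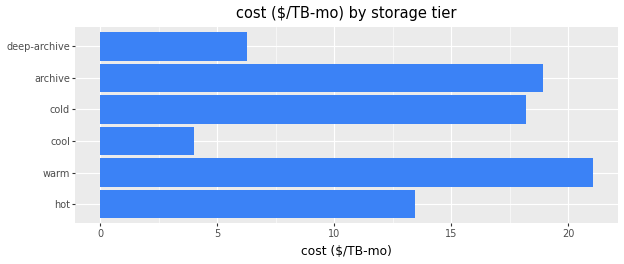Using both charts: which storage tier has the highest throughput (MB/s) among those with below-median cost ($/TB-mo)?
Chart 2 median cost ($/TB-mo) ≈ 16; below-median storage tiers: hot, cool, deep-archive. Among those, cool has the highest throughput (MB/s) (≈ 1800).

cool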